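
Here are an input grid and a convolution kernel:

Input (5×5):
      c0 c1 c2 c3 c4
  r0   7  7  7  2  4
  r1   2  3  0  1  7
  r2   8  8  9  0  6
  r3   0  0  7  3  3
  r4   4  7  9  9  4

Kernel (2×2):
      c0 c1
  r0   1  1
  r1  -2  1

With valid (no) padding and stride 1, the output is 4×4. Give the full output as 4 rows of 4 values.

13 8 10 11
-3 -4 -17 14
16 24 -2 3
-1 2 1 -8

Output[0,0]: The receptive field on the input at this output position is [7 7 / 2 3]. Elementwise product with the kernel and sum: 7·1 + 7·1 + 2·-2 + 3·1.
Output[0,1]: The receptive field on the input at this output position is [7 7 / 3 0]. Elementwise product with the kernel and sum: 7·1 + 7·1 + 3·-2 + 0·1.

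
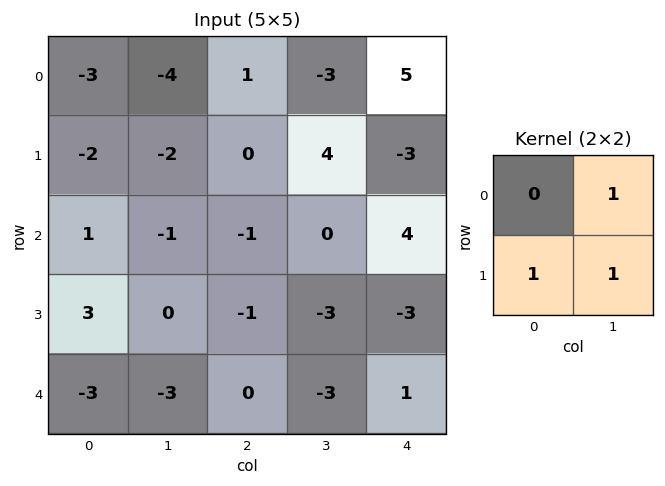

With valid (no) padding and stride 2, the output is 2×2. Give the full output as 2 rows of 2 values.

-8 1
2 -4

Output[0,0]: The receptive field on the input at this output position is [-3 -4 / -2 -2]. Elementwise product with the kernel and sum: -4·1 + -2·1 + -2·1.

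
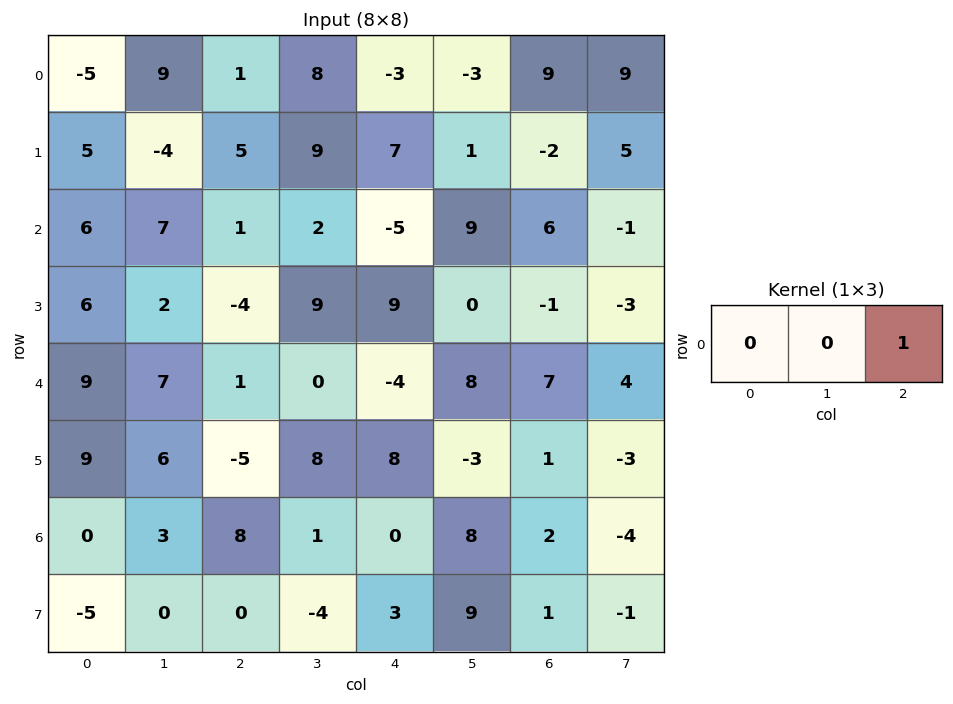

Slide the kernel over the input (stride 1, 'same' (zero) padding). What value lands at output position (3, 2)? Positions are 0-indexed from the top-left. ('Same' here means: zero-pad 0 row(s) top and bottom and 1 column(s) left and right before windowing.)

9

The receptive field on the zero-padded input at this output position is [2 -4 9]. Elementwise product with the kernel and sum: 9·1.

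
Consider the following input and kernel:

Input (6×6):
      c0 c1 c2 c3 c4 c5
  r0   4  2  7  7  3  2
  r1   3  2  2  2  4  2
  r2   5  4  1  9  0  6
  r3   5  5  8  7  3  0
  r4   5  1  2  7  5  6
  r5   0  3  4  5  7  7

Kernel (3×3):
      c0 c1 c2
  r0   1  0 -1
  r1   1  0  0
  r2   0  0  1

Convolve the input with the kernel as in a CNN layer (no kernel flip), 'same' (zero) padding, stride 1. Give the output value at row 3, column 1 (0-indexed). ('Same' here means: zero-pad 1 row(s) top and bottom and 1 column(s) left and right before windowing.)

The receptive field on the zero-padded input at this output position is [5 4 1 / 5 5 8 / 5 1 2]. Elementwise product with the kernel and sum: 5·1 + 1·-1 + 5·1 + 2·1.

11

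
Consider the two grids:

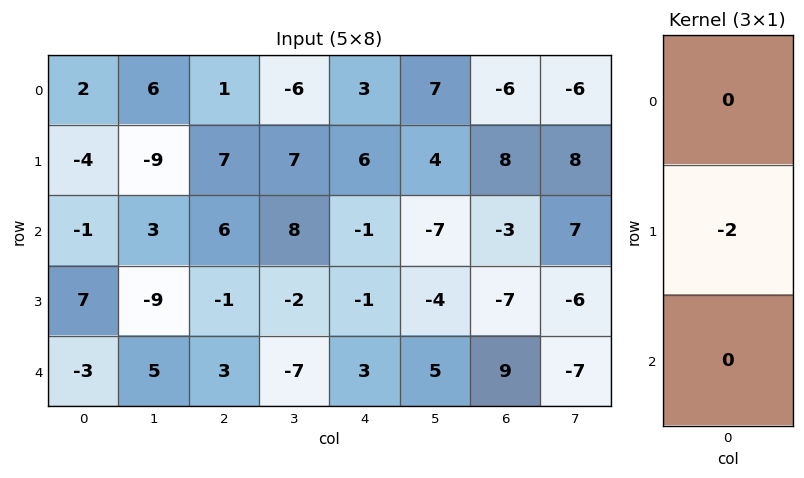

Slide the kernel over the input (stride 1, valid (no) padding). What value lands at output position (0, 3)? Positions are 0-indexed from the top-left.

-14

The receptive field on the input at this output position is [-6 / 7 / 8]. Elementwise product with the kernel and sum: 7·-2.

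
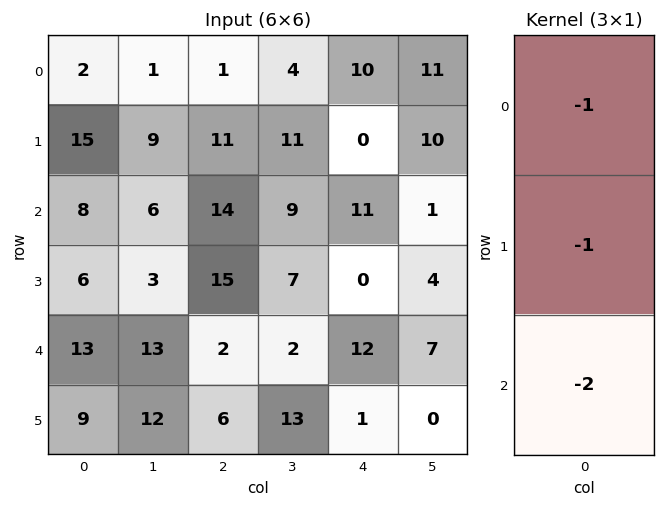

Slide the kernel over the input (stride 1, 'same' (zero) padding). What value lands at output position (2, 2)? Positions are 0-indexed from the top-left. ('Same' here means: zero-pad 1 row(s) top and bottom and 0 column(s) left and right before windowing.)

The receptive field on the zero-padded input at this output position is [11 / 14 / 15]. Elementwise product with the kernel and sum: 11·-1 + 14·-1 + 15·-2.

-55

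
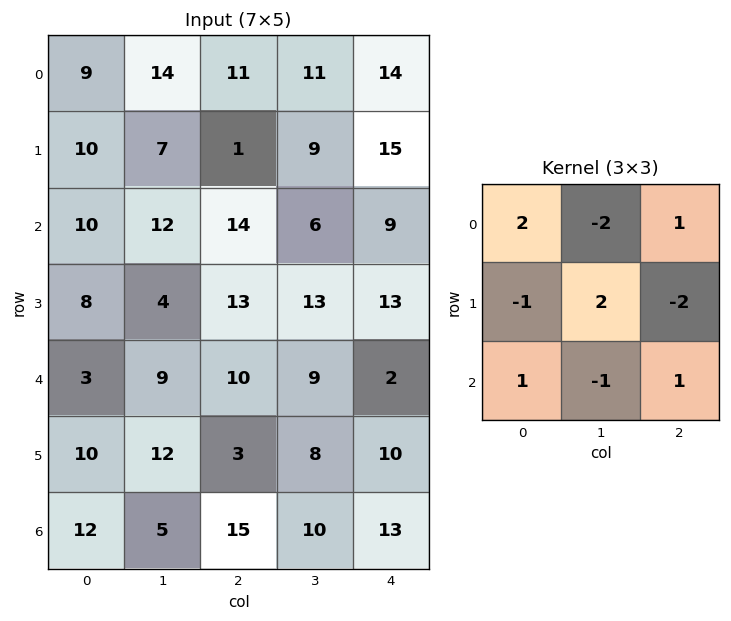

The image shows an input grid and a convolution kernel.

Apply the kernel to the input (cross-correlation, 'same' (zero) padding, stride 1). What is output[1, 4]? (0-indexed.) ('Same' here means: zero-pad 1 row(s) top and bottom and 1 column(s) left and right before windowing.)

12

The receptive field on the zero-padded input at this output position is [11 14 0 / 9 15 0 / 6 9 0]. Elementwise product with the kernel and sum: 11·2 + 14·-2 + 0·1 + 9·-1 + 15·2 + 0·-2 + 6·1 + 9·-1 + 0·1.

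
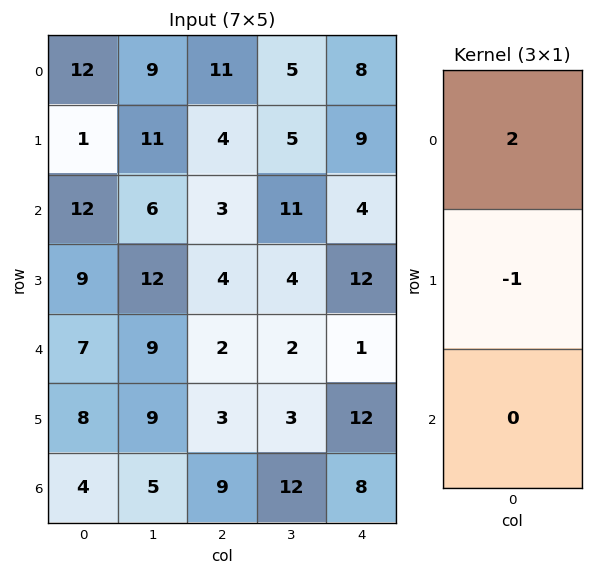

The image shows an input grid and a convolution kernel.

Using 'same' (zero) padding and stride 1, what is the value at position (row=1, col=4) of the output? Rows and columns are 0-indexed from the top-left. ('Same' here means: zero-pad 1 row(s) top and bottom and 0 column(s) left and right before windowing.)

7

The receptive field on the zero-padded input at this output position is [8 / 9 / 4]. Elementwise product with the kernel and sum: 8·2 + 9·-1.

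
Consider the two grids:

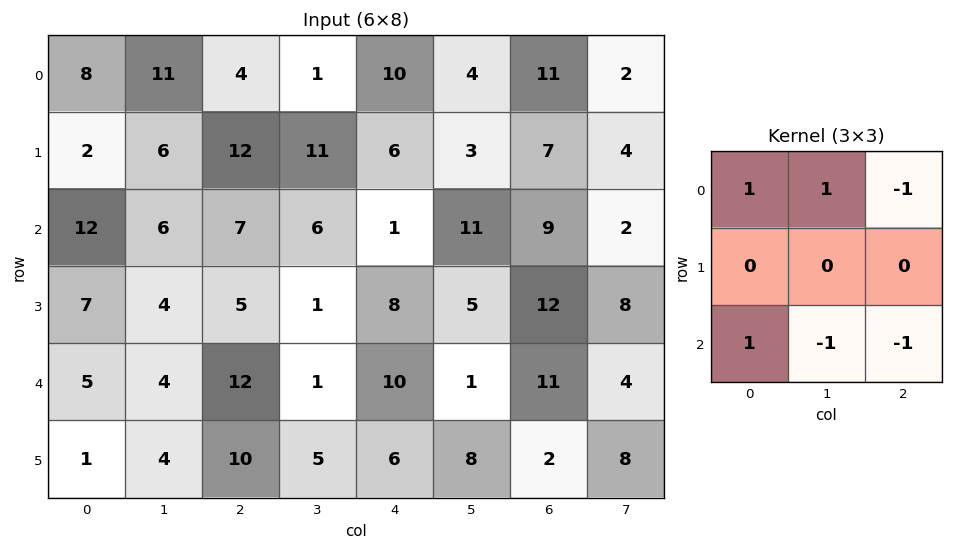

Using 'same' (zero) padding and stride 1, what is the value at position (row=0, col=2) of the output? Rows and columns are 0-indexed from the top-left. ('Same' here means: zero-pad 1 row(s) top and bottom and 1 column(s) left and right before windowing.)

The receptive field on the zero-padded input at this output position is [0 0 0 / 11 4 1 / 6 12 11]. Elementwise product with the kernel and sum: 0·1 + 0·1 + 0·-1 + 6·1 + 12·-1 + 11·-1.

-17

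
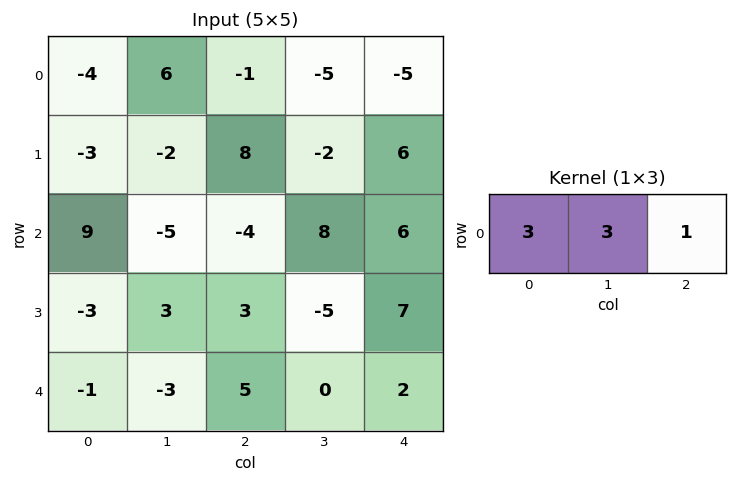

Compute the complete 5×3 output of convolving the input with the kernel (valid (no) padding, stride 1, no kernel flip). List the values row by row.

5 10 -23
-7 16 24
8 -19 18
3 13 1
-7 6 17

Output[0,0]: The receptive field on the input at this output position is [-4 6 -1]. Elementwise product with the kernel and sum: -4·3 + 6·3 + -1·1.
Output[0,1]: The receptive field on the input at this output position is [6 -1 -5]. Elementwise product with the kernel and sum: 6·3 + -1·3 + -5·1.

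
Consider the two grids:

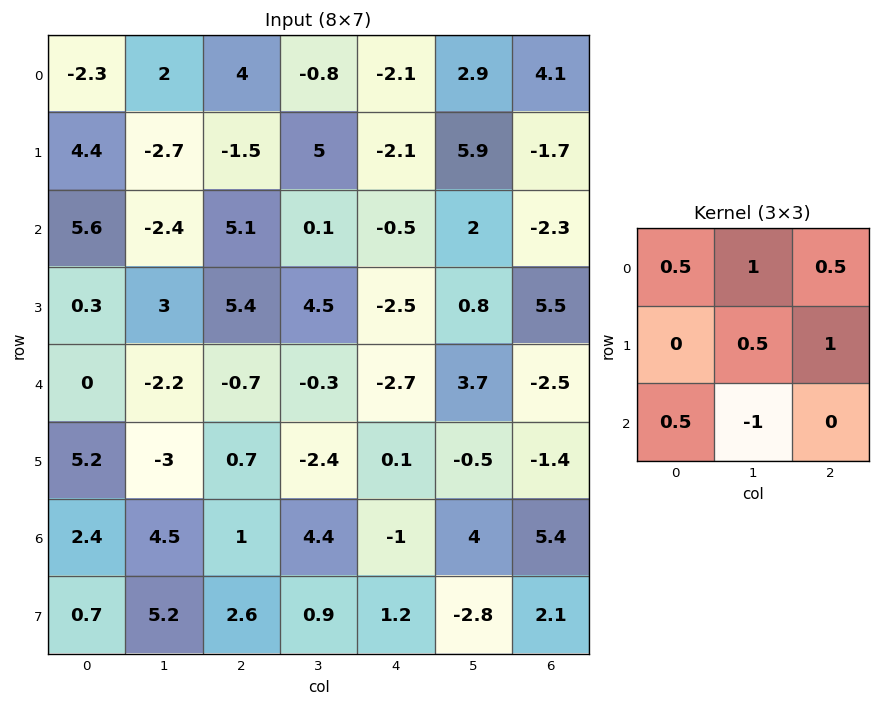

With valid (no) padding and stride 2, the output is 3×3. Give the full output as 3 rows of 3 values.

5.2 3 2.9
12.05 2.1 1.45
-6.65 -7 -5.05

Output[0,0]: The receptive field on the input at this output position is [-2.3 2 4 / 4.4 -2.7 -1.5 / 5.6 -2.4 5.1]. Elementwise product with the kernel and sum: -2.3·0.5 + 2·1 + 4·0.5 + -2.7·0.5 + -1.5·1 + 5.6·0.5 + -2.4·-1.
Output[0,1]: The receptive field on the input at this output position is [4 -0.8 -2.1 / -1.5 5 -2.1 / 5.1 0.1 -0.5]. Elementwise product with the kernel and sum: 4·0.5 + -0.8·1 + -2.1·0.5 + 5·0.5 + -2.1·1 + 5.1·0.5 + 0.1·-1.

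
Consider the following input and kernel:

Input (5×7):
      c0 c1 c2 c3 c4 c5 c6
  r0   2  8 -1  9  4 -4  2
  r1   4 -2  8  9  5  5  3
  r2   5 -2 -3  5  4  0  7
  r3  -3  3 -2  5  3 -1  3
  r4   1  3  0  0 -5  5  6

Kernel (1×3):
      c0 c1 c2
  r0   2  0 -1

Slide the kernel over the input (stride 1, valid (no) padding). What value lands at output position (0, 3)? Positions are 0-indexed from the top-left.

The receptive field on the input at this output position is [9 4 -4]. Elementwise product with the kernel and sum: 9·2 + -4·-1.

22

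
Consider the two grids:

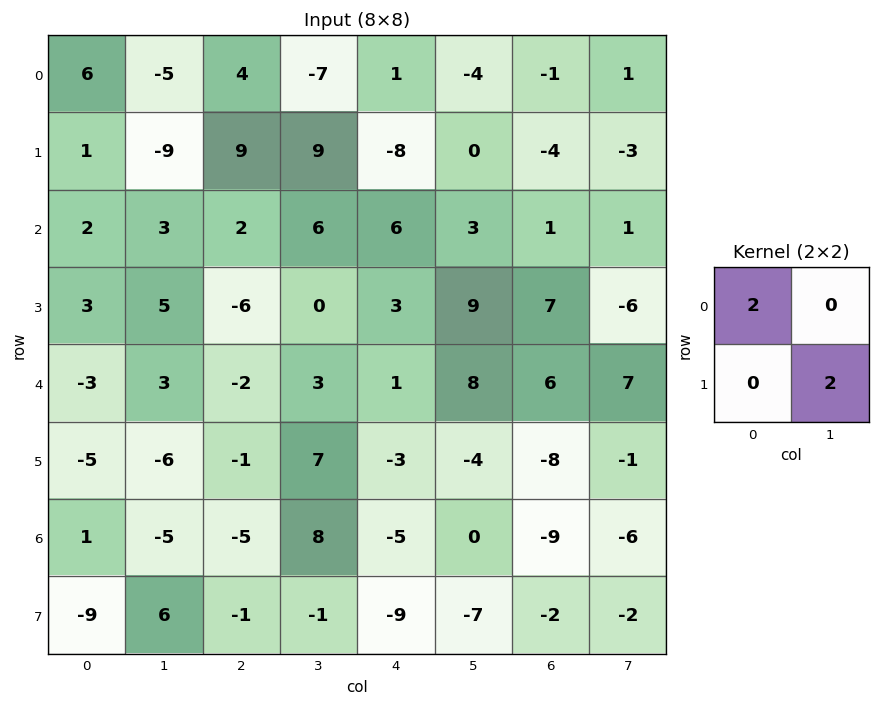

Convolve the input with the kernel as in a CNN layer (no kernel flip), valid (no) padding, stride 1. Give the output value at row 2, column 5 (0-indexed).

The receptive field on the input at this output position is [3 1 / 9 7]. Elementwise product with the kernel and sum: 3·2 + 7·2.

20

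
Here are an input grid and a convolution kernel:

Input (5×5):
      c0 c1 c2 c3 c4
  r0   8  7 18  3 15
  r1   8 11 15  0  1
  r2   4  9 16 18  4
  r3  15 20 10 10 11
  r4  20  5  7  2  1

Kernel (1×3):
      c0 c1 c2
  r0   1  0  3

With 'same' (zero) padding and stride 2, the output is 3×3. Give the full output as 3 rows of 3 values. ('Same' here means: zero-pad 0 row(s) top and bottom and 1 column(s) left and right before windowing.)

Output[0,0]: The receptive field on the zero-padded input at this output position is [0 8 7]. Elementwise product with the kernel and sum: 0·1 + 7·3.
Output[0,1]: The receptive field on the zero-padded input at this output position is [7 18 3]. Elementwise product with the kernel and sum: 7·1 + 3·3.

21 16 3
27 63 18
15 11 2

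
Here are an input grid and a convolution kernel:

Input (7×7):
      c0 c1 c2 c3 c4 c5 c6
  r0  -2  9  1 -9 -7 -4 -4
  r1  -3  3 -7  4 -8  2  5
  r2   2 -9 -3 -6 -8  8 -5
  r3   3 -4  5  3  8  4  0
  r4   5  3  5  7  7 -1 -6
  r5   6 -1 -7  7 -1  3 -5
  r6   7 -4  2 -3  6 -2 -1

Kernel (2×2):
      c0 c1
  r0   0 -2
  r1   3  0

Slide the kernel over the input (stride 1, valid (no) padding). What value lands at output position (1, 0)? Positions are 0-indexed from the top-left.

The receptive field on the input at this output position is [-3 3 / 2 -9]. Elementwise product with the kernel and sum: 3·-2 + 2·3.

0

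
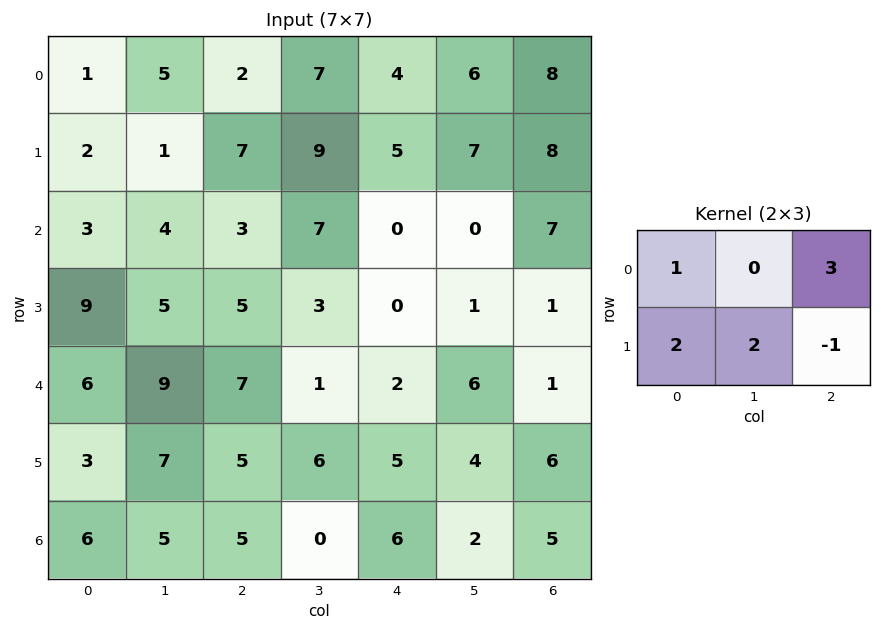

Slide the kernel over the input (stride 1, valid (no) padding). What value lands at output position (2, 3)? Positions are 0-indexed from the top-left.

12

The receptive field on the input at this output position is [7 0 0 / 3 0 1]. Elementwise product with the kernel and sum: 7·1 + 0·3 + 3·2 + 0·2 + 1·-1.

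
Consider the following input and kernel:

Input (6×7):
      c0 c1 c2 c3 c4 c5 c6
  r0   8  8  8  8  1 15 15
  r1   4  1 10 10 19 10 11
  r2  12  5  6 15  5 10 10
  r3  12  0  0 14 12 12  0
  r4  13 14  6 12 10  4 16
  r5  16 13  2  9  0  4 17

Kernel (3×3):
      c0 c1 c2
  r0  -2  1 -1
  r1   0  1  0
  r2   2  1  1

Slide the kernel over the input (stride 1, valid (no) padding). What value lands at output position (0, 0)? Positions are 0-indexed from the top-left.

20

The receptive field on the input at this output position is [8 8 8 / 4 1 10 / 12 5 6]. Elementwise product with the kernel and sum: 8·-2 + 8·1 + 8·-1 + 1·1 + 12·2 + 5·1 + 6·1.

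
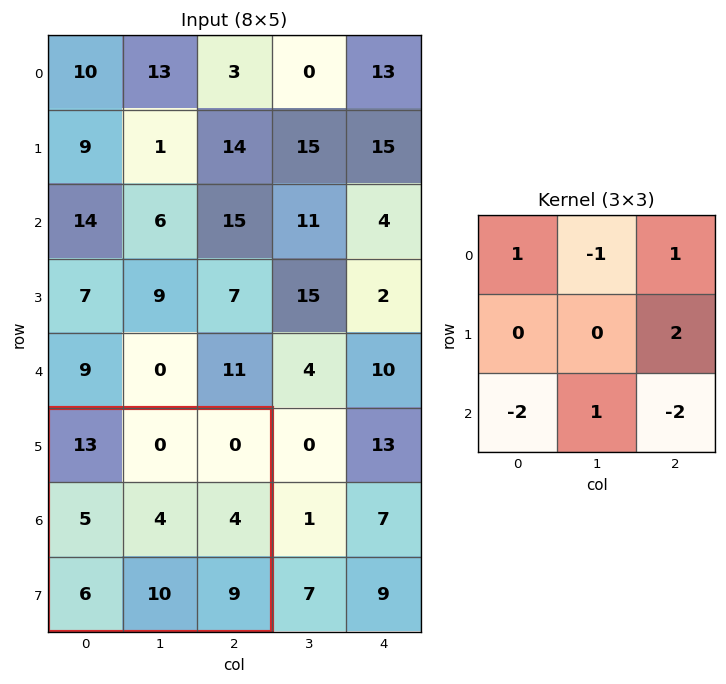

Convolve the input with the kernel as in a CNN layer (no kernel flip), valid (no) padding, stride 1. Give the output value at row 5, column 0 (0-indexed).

1

The receptive field on the input at this output position is [13 0 0 / 5 4 4 / 6 10 9]. Elementwise product with the kernel and sum: 13·1 + 0·-1 + 0·1 + 4·2 + 6·-2 + 10·1 + 9·-2.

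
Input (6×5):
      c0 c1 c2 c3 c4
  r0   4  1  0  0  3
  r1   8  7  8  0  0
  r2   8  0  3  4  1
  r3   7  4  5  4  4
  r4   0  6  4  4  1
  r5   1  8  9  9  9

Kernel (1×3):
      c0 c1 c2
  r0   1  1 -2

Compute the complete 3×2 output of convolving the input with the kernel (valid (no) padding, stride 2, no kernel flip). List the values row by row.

5 -6
2 5
-2 6

Output[0,0]: The receptive field on the input at this output position is [4 1 0]. Elementwise product with the kernel and sum: 4·1 + 1·1 + 0·-2.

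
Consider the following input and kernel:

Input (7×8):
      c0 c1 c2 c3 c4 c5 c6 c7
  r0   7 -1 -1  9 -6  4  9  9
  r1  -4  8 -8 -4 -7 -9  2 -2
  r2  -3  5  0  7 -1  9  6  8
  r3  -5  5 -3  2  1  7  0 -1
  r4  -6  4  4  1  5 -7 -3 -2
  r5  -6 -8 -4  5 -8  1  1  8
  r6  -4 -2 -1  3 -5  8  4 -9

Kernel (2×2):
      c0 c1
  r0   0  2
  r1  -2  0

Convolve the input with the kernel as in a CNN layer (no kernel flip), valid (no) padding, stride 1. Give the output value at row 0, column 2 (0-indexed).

The receptive field on the input at this output position is [-1 9 / -8 -4]. Elementwise product with the kernel and sum: 9·2 + -8·-2.

34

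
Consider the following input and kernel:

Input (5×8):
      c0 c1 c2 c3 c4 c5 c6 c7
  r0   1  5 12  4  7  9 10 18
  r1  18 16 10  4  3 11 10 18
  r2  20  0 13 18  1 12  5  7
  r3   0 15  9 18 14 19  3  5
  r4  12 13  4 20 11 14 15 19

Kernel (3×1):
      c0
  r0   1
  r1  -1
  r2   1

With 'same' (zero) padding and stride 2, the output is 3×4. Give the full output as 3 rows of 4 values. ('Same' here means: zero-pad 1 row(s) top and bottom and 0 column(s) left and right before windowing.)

Output[0,0]: The receptive field on the zero-padded input at this output position is [0 / 1 / 18]. Elementwise product with the kernel and sum: 0·1 + 1·-1 + 18·1.
Output[0,1]: The receptive field on the zero-padded input at this output position is [0 / 12 / 10]. Elementwise product with the kernel and sum: 0·1 + 12·-1 + 10·1.

17 -2 -4 0
-2 6 16 8
-12 5 3 -12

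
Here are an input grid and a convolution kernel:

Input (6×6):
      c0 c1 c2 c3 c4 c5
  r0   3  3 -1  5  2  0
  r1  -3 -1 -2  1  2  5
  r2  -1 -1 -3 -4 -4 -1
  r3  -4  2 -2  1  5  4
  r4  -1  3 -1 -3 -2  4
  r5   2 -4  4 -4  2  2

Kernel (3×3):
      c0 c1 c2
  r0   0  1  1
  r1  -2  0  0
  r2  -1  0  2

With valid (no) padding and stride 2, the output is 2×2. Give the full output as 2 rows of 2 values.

Output[0,0]: The receptive field on the input at this output position is [3 3 -1 / -3 -1 -2 / -1 -1 -3]. Elementwise product with the kernel and sum: 3·1 + -1·1 + -3·-2 + -1·-1 + -3·2.

3 6
3 -7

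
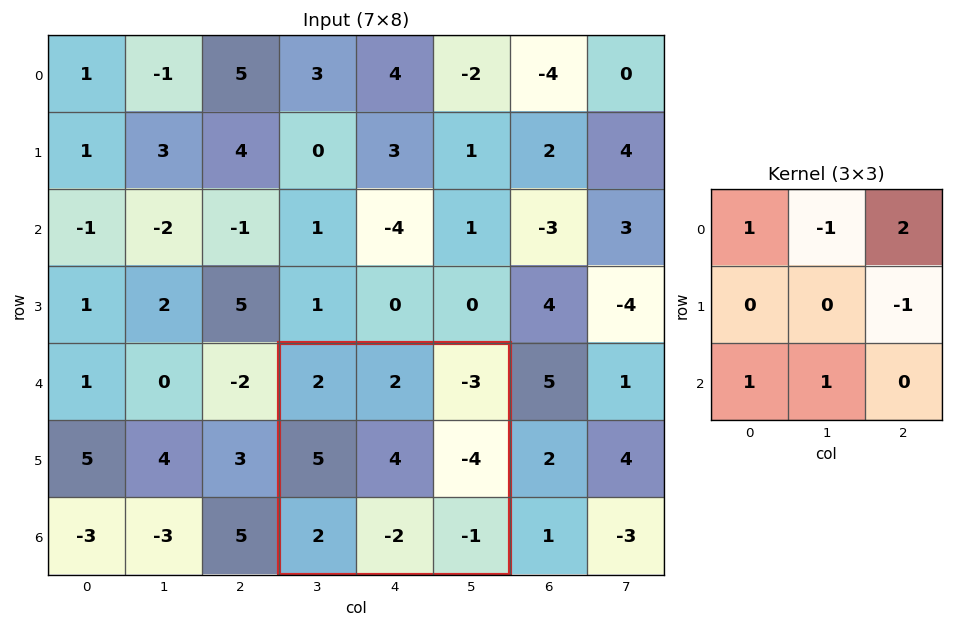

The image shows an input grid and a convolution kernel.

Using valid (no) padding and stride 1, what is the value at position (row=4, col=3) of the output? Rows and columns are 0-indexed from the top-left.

-2

The receptive field on the input at this output position is [2 2 -3 / 5 4 -4 / 2 -2 -1]. Elementwise product with the kernel and sum: 2·1 + 2·-1 + -3·2 + -4·-1 + 2·1 + -2·1.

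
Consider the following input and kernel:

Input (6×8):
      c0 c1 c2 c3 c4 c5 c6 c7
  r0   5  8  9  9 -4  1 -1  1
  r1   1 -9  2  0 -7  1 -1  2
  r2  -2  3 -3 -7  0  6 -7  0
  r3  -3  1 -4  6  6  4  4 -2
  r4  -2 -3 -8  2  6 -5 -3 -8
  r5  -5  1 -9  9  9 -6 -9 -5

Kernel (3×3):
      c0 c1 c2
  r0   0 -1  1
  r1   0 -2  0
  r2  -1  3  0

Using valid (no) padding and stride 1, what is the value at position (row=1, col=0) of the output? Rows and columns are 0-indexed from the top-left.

11

The receptive field on the input at this output position is [1 -9 2 / -2 3 -3 / -3 1 -4]. Elementwise product with the kernel and sum: -9·-1 + 2·1 + 3·-2 + -3·-1 + 1·3.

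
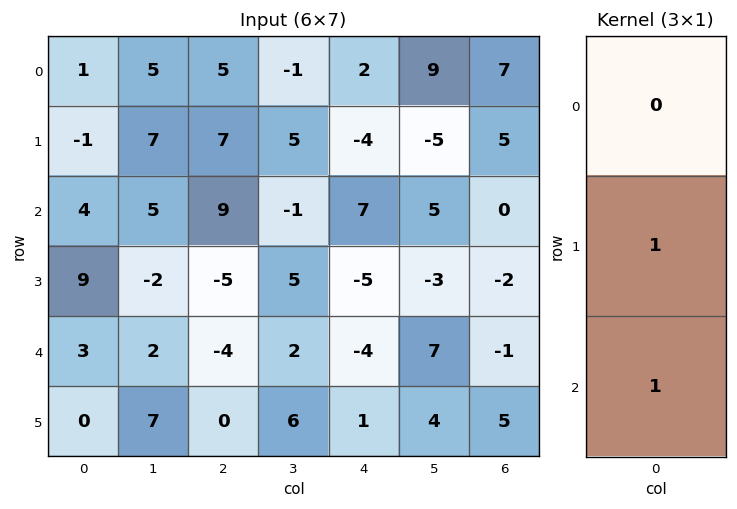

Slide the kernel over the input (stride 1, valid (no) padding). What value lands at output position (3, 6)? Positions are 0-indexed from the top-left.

The receptive field on the input at this output position is [-2 / -1 / 5]. Elementwise product with the kernel and sum: -1·1 + 5·1.

4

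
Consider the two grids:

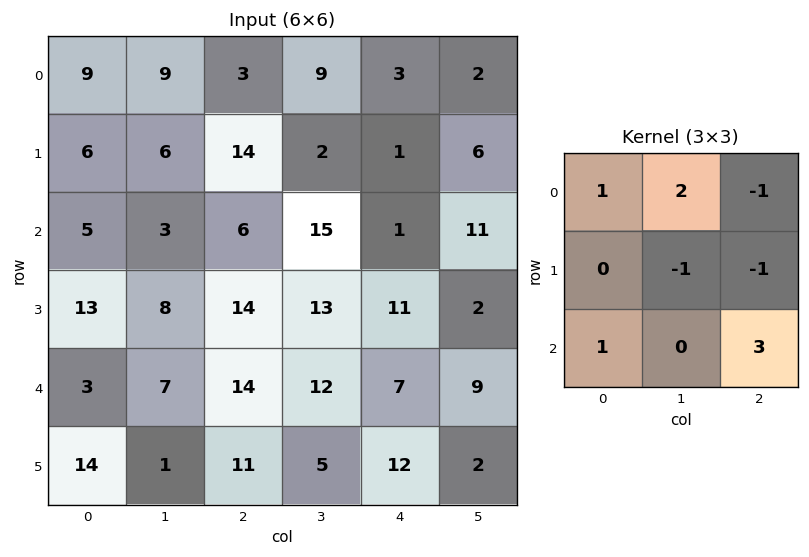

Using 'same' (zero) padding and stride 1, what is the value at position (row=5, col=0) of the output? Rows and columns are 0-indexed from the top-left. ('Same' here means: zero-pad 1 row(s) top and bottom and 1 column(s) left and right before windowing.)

The receptive field on the zero-padded input at this output position is [0 3 7 / 0 14 1 / 0 0 0]. Elementwise product with the kernel and sum: 0·1 + 3·2 + 7·-1 + 14·-1 + 1·-1 + 0·1 + 0·3.

-16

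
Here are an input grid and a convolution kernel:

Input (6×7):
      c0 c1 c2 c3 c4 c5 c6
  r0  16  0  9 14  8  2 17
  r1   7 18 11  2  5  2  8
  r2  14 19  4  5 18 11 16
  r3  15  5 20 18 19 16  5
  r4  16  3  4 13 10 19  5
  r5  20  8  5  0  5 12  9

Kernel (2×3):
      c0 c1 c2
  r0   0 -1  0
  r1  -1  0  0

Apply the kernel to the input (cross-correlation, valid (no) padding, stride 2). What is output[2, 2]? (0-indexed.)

The receptive field on the input at this output position is [10 19 5 / 5 12 9]. Elementwise product with the kernel and sum: 19·-1 + 5·-1.

-24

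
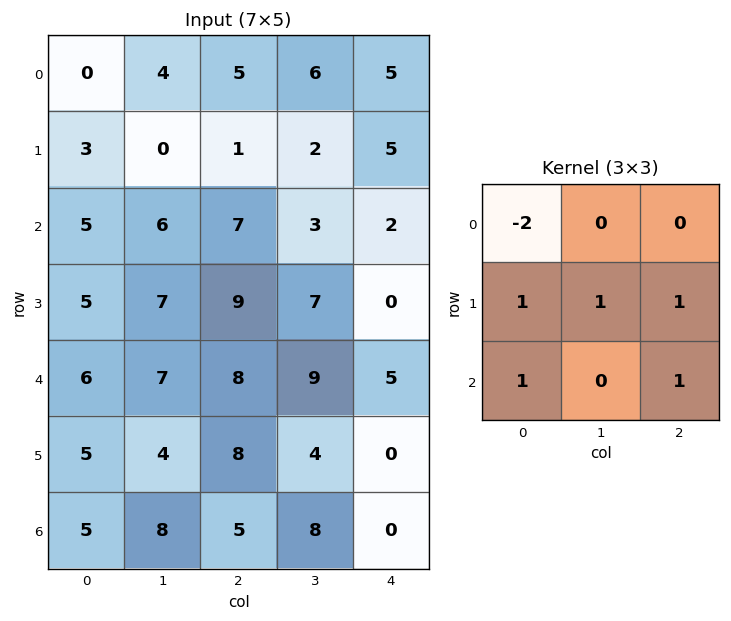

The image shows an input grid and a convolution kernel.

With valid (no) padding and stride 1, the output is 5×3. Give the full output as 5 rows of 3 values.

Output[0,0]: The receptive field on the input at this output position is [0 4 5 / 3 0 1 / 5 6 7]. Elementwise product with the kernel and sum: 0·-2 + 3·1 + 0·1 + 1·1 + 5·1 + 7·1.

16 4 7
26 30 19
25 27 15
24 18 12
15 18 1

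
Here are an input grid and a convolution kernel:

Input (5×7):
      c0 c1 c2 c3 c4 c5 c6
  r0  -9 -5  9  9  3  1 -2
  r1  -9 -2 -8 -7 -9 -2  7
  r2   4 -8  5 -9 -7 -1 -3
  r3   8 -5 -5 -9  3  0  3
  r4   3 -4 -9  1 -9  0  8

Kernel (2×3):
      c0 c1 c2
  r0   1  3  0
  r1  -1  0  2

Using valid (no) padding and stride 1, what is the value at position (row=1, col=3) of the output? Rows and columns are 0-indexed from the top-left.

-27

The receptive field on the input at this output position is [-7 -9 -2 / -9 -7 -1]. Elementwise product with the kernel and sum: -7·1 + -9·3 + -9·-1 + -1·2.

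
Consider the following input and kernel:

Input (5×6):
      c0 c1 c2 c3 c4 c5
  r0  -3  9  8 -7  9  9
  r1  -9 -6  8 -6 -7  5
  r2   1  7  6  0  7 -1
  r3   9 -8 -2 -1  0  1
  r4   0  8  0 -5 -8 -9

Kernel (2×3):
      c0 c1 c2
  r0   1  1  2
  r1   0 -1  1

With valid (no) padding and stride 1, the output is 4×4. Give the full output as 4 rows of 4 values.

Output[0,0]: The receptive field on the input at this output position is [-3 9 8 / -9 -6 8]. Elementwise product with the kernel and sum: -3·1 + 9·1 + 8·2 + -6·-1 + 8·1.

36 -11 18 32
0 -16 -5 -11
26 14 21 6
-11 -17 -6 0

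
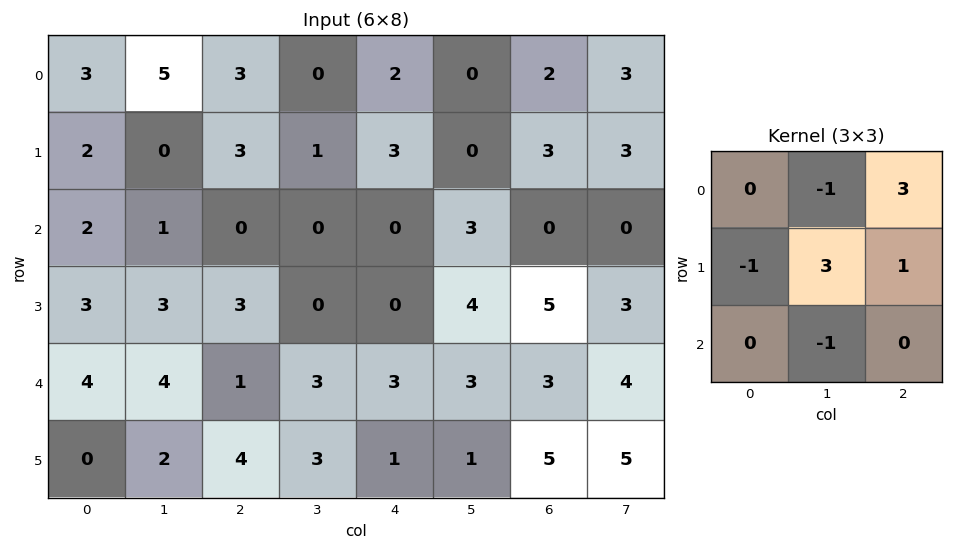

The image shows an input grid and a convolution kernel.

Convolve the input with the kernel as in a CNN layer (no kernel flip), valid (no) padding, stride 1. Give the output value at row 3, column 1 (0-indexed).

The receptive field on the input at this output position is [3 3 0 / 4 1 3 / 2 4 3]. Elementwise product with the kernel and sum: 3·-1 + 0·3 + 4·-1 + 1·3 + 3·1 + 4·-1.

-5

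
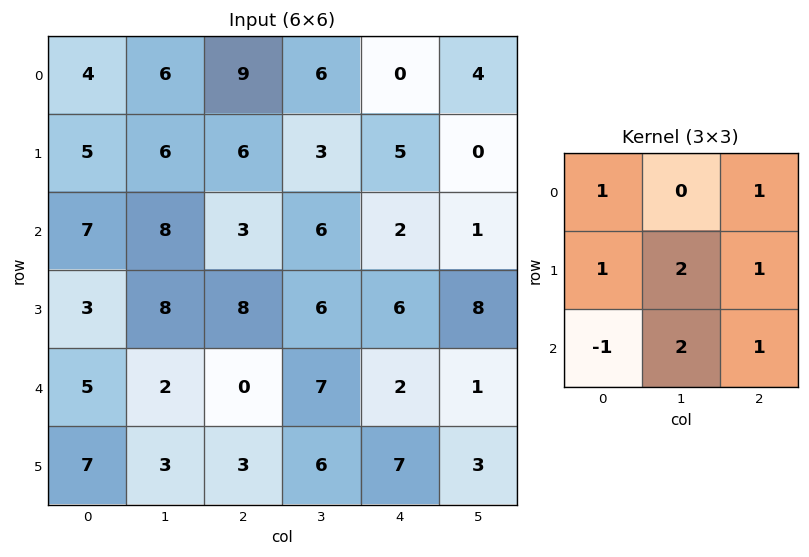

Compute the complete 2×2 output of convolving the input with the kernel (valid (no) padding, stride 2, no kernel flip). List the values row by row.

48 37
36 47

Output[0,0]: The receptive field on the input at this output position is [4 6 9 / 5 6 6 / 7 8 3]. Elementwise product with the kernel and sum: 4·1 + 9·1 + 5·1 + 6·2 + 6·1 + 7·-1 + 8·2 + 3·1.
Output[0,1]: The receptive field on the input at this output position is [9 6 0 / 6 3 5 / 3 6 2]. Elementwise product with the kernel and sum: 9·1 + 0·1 + 6·1 + 3·2 + 5·1 + 3·-1 + 6·2 + 2·1.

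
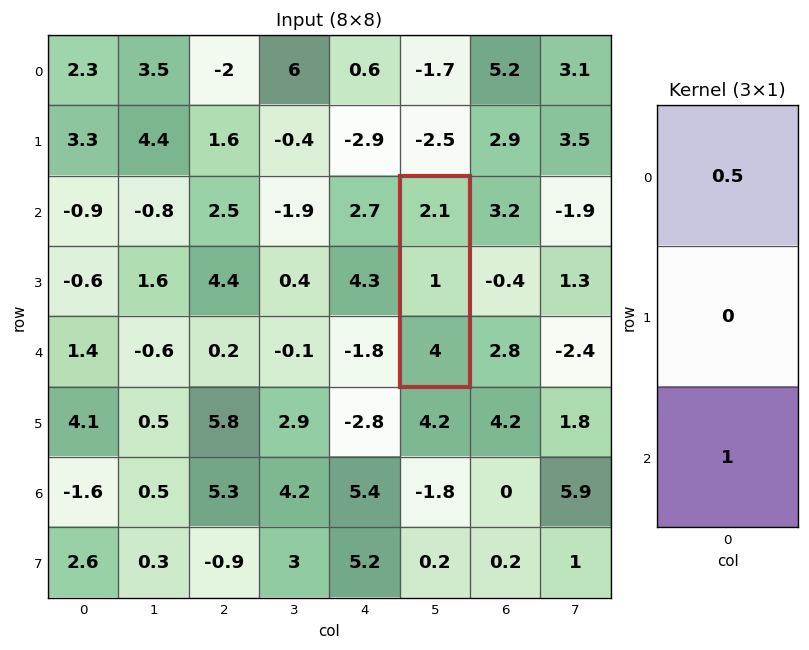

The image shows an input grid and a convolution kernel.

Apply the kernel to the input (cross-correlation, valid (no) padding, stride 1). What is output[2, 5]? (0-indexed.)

The receptive field on the input at this output position is [2.1 / 1 / 4]. Elementwise product with the kernel and sum: 2.1·0.5 + 4·1.

5.05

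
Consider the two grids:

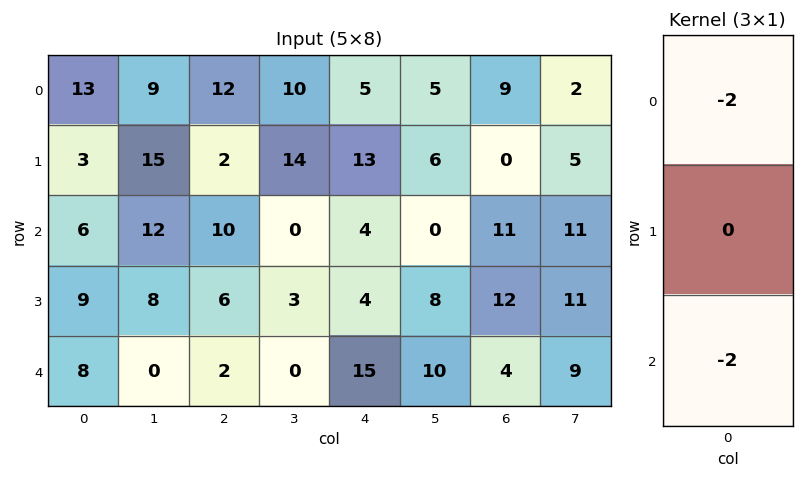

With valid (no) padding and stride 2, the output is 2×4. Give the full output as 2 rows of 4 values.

Output[0,0]: The receptive field on the input at this output position is [13 / 3 / 6]. Elementwise product with the kernel and sum: 13·-2 + 6·-2.

-38 -44 -18 -40
-28 -24 -38 -30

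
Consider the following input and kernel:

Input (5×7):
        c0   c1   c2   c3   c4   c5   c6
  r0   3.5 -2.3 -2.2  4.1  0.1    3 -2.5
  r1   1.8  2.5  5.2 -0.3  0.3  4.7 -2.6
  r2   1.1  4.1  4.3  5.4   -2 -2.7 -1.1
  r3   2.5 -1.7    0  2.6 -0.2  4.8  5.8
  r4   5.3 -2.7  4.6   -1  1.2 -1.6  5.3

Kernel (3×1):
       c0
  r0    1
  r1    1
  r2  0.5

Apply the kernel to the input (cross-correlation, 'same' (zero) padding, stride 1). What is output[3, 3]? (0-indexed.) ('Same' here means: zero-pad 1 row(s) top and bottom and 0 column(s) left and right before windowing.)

The receptive field on the zero-padded input at this output position is [5.4 / 2.6 / -1]. Elementwise product with the kernel and sum: 5.4·1 + 2.6·1 + -1·0.5.

7.5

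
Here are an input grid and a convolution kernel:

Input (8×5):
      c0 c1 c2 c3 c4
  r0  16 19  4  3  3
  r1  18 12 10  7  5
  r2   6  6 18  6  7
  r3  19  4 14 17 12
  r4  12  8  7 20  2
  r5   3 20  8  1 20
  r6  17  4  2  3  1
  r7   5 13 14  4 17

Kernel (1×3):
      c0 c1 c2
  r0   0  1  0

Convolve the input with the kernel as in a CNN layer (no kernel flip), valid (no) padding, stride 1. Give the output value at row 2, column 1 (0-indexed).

The receptive field on the input at this output position is [6 18 6]. Elementwise product with the kernel and sum: 18·1.

18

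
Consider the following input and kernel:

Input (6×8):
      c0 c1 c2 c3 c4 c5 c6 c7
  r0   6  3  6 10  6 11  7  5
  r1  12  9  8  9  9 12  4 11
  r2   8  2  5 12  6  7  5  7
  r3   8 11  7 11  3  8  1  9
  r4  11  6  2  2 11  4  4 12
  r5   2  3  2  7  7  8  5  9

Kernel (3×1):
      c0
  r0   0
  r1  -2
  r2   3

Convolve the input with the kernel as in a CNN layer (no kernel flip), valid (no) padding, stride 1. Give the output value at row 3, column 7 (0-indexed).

The receptive field on the input at this output position is [9 / 12 / 9]. Elementwise product with the kernel and sum: 12·-2 + 9·3.

3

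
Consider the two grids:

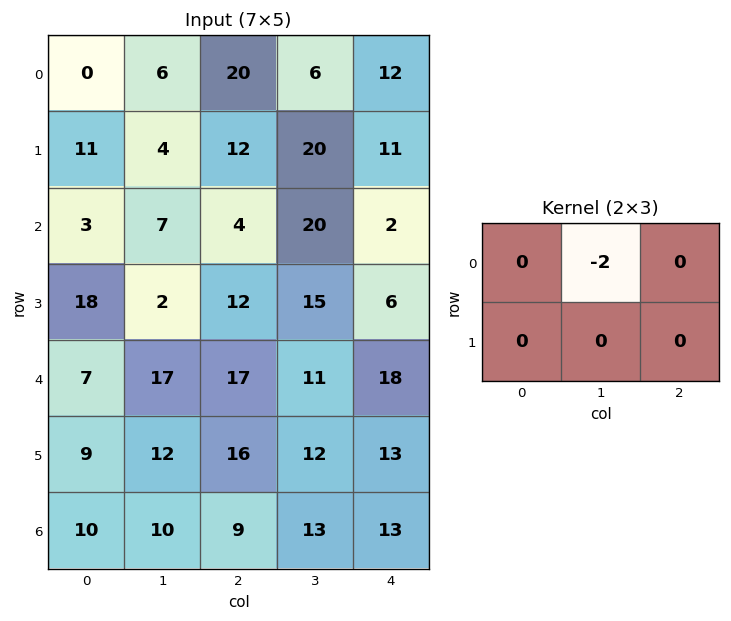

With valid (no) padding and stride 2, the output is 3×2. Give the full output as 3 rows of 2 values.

Output[0,0]: The receptive field on the input at this output position is [0 6 20 / 11 4 12]. Elementwise product with the kernel and sum: 6·-2.
Output[0,1]: The receptive field on the input at this output position is [20 6 12 / 12 20 11]. Elementwise product with the kernel and sum: 6·-2.

-12 -12
-14 -40
-34 -22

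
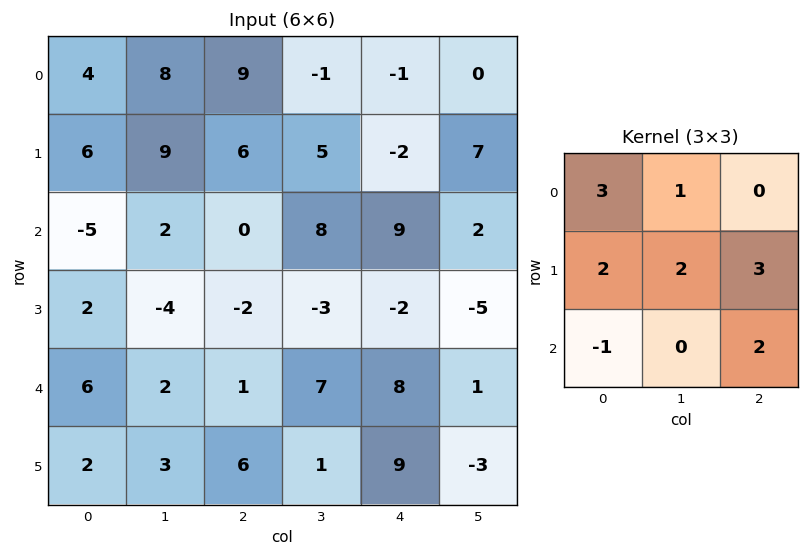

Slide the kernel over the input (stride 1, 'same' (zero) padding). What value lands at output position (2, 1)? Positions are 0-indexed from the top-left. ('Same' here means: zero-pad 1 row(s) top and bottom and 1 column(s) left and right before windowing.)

15

The receptive field on the zero-padded input at this output position is [6 9 6 / -5 2 0 / 2 -4 -2]. Elementwise product with the kernel and sum: 6·3 + 9·1 + -5·2 + 2·2 + 0·3 + 2·-1 + -2·2.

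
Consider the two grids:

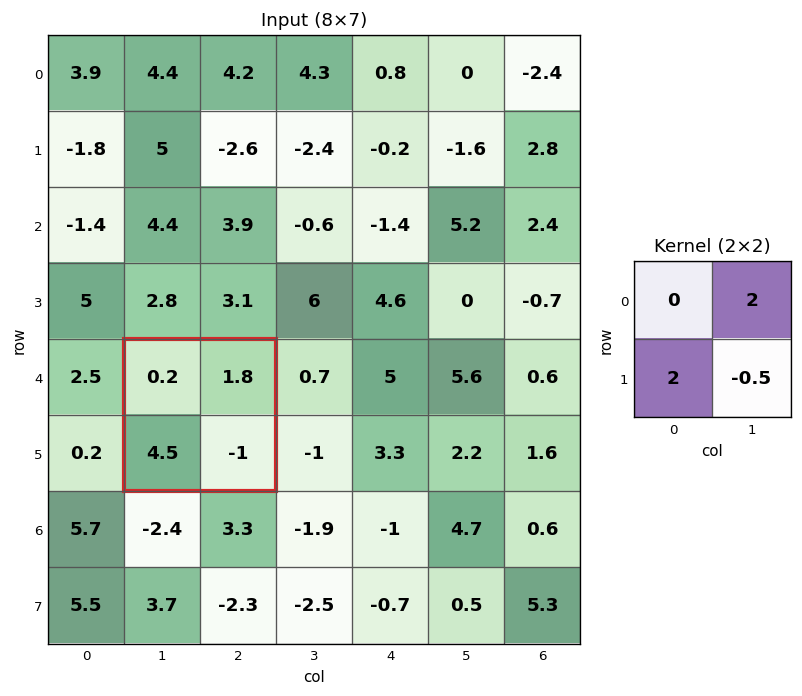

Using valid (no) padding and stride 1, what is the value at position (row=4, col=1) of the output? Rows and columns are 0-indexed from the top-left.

The receptive field on the input at this output position is [0.2 1.8 / 4.5 -1]. Elementwise product with the kernel and sum: 1.8·2 + 4.5·2 + -1·-0.5.

13.1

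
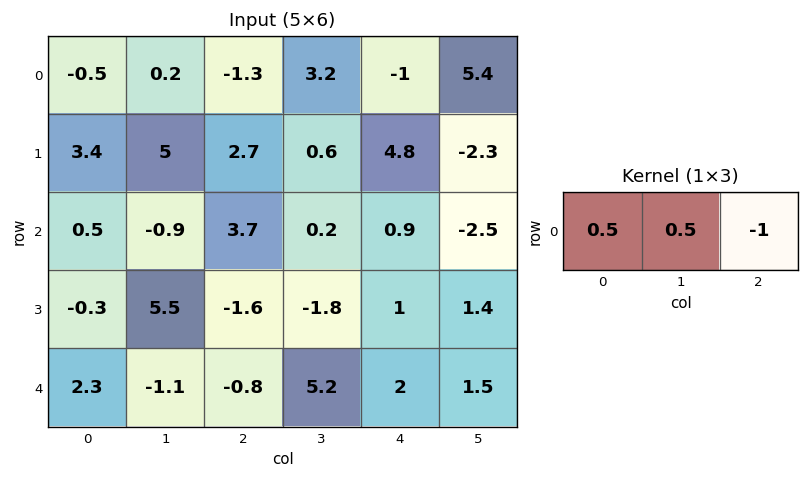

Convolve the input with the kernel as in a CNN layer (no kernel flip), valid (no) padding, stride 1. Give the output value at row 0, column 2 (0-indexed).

The receptive field on the input at this output position is [-1.3 3.2 -1]. Elementwise product with the kernel and sum: -1.3·0.5 + 3.2·0.5 + -1·-1.

1.95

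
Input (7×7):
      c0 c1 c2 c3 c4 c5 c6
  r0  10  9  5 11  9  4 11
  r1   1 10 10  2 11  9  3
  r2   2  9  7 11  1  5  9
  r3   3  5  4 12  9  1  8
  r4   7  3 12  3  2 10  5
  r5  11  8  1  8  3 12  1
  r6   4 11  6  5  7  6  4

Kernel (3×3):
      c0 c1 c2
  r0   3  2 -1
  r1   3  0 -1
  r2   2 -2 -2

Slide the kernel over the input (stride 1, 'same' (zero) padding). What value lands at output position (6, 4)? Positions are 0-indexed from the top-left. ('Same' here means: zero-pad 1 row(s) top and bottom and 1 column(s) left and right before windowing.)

The receptive field on the zero-padded input at this output position is [8 3 12 / 5 7 6 / 0 0 0]. Elementwise product with the kernel and sum: 8·3 + 3·2 + 12·-1 + 5·3 + 6·-1 + 0·2 + 0·-2 + 0·-2.

27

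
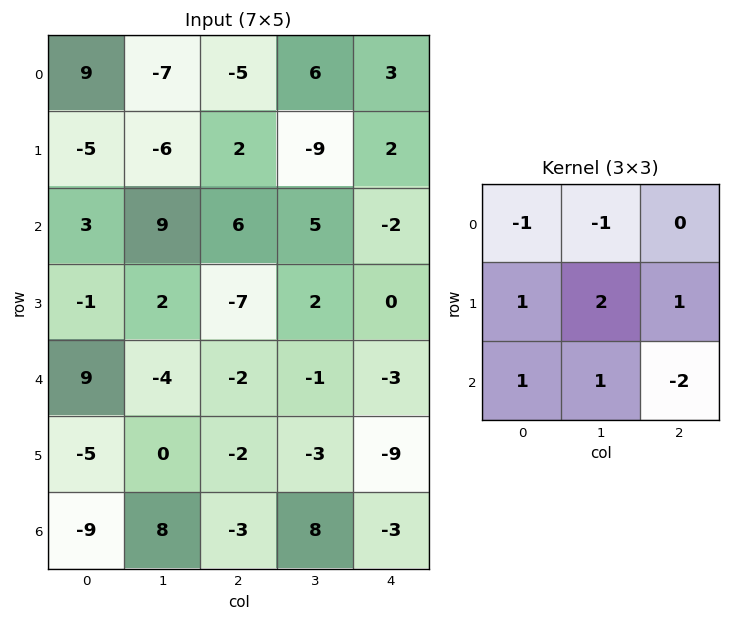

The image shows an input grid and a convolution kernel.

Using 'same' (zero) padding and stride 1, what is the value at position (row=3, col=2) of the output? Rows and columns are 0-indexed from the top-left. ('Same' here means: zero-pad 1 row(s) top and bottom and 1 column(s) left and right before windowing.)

-29

The receptive field on the zero-padded input at this output position is [9 6 5 / 2 -7 2 / -4 -2 -1]. Elementwise product with the kernel and sum: 9·-1 + 6·-1 + 2·1 + -7·2 + 2·1 + -4·1 + -2·1 + -1·-2.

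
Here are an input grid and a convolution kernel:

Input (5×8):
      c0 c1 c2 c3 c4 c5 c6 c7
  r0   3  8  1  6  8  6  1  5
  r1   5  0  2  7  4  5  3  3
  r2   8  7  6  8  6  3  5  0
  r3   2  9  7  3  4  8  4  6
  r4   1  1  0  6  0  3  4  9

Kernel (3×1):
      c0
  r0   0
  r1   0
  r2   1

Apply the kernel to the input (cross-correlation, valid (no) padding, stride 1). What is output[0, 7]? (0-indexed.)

0

The receptive field on the input at this output position is [5 / 3 / 0]. Elementwise product with the kernel and sum: 0·1.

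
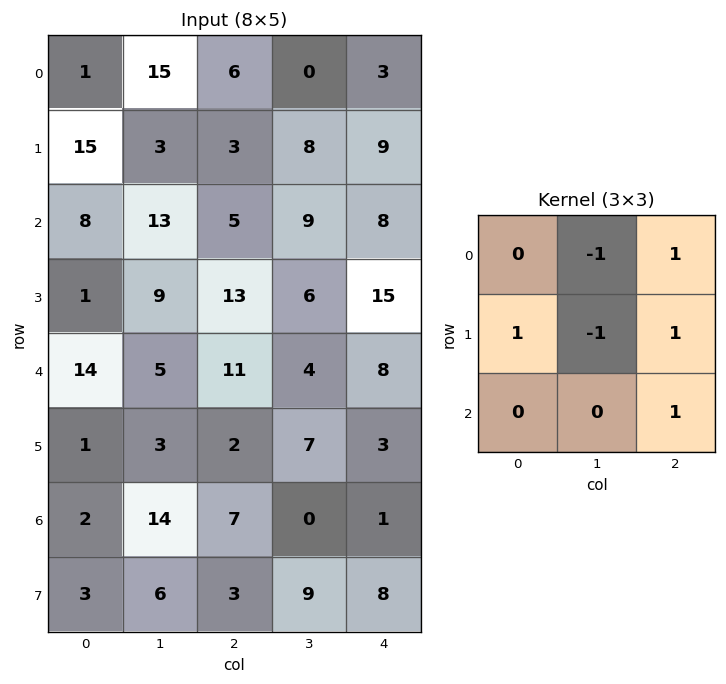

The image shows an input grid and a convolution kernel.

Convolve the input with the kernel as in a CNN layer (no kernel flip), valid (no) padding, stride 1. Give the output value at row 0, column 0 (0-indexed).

The receptive field on the input at this output position is [1 15 6 / 15 3 3 / 8 13 5]. Elementwise product with the kernel and sum: 15·-1 + 6·1 + 15·1 + 3·-1 + 3·1 + 5·1.

11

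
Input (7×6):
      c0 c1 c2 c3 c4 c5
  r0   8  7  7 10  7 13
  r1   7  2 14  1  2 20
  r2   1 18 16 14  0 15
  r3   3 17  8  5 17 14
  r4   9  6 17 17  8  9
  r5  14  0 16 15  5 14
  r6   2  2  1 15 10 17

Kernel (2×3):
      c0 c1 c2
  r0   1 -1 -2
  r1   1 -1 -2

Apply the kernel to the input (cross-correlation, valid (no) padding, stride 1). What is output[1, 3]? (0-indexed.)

-57

The receptive field on the input at this output position is [1 2 20 / 14 0 15]. Elementwise product with the kernel and sum: 1·1 + 2·-1 + 20·-2 + 14·1 + 0·-1 + 15·-2.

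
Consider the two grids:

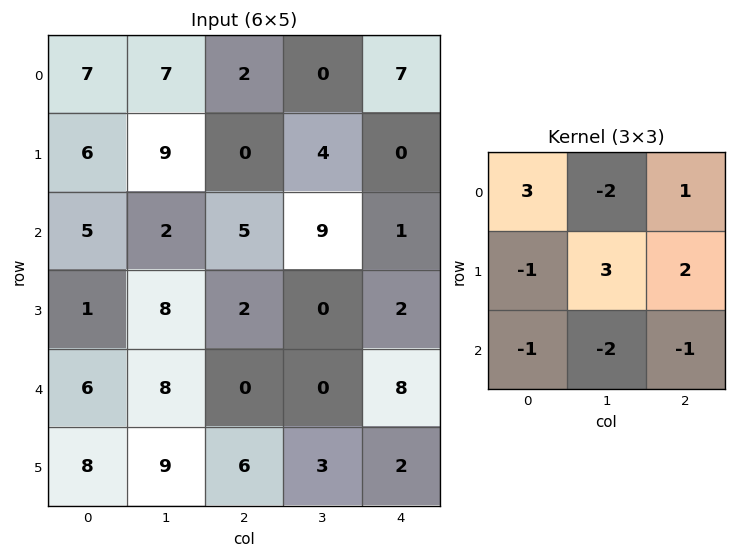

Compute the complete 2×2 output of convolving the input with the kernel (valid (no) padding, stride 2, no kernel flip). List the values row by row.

Output[0,0]: The receptive field on the input at this output position is [7 7 2 / 6 9 0 / 5 2 5]. Elementwise product with the kernel and sum: 7·3 + 7·-2 + 2·1 + 6·-1 + 9·3 + 0·2 + 5·-1 + 2·-2 + 5·-1.

16 1
21 -8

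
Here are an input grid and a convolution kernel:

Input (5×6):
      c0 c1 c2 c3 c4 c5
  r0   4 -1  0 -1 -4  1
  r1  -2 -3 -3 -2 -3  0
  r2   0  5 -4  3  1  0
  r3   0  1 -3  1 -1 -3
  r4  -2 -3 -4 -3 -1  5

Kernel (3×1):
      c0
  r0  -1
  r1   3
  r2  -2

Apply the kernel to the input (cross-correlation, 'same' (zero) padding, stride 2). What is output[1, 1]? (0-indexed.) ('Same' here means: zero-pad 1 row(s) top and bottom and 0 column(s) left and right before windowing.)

-3

The receptive field on the zero-padded input at this output position is [-3 / -4 / -3]. Elementwise product with the kernel and sum: -3·-1 + -4·3 + -3·-2.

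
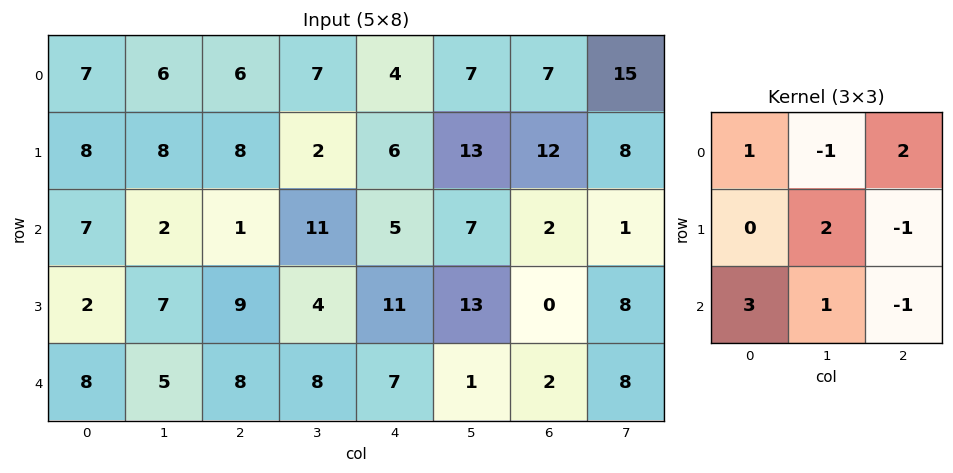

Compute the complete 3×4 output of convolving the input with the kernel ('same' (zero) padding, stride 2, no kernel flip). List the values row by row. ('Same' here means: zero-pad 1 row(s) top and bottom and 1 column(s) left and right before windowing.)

Output[0,0]: The receptive field on the zero-padded input at this output position is [0 0 0 / 0 7 6 / 0 8 8]. Elementwise product with the kernel and sum: 0·1 + 0·-1 + 0·2 + 7·2 + 6·-1 + 0·3 + 8·1 + 8·-1.
Output[0,1]: The receptive field on the zero-padded input at this output position is [0 0 0 / 6 6 7 / 8 8 2]. Elementwise product with the kernel and sum: 0·1 + 0·-1 + 0·2 + 6·2 + 7·-1 + 8·3 + 8·1 + 2·-1.

8 35 0 42
15 21 35 51
23 14 32 25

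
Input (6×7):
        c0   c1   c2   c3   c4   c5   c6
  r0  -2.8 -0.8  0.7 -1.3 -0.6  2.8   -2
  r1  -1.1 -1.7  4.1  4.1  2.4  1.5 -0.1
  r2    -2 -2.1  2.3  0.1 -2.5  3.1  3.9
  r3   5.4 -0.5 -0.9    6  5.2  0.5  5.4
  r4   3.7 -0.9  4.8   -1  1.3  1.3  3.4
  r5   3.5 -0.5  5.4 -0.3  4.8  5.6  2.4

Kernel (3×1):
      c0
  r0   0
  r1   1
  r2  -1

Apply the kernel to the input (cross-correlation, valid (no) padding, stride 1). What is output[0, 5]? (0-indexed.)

The receptive field on the input at this output position is [2.8 / 1.5 / 3.1]. Elementwise product with the kernel and sum: 1.5·1 + 3.1·-1.

-1.6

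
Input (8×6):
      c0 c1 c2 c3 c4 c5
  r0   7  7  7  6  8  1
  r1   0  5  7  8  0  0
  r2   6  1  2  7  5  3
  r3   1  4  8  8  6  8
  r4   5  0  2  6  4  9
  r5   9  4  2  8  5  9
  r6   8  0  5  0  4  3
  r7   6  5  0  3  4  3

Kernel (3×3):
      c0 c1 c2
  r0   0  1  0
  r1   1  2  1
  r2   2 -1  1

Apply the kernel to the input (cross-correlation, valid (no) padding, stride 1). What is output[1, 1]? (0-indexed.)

The receptive field on the input at this output position is [5 7 8 / 1 2 7 / 4 8 8]. Elementwise product with the kernel and sum: 7·1 + 1·1 + 2·2 + 7·1 + 4·2 + 8·-1 + 8·1.

27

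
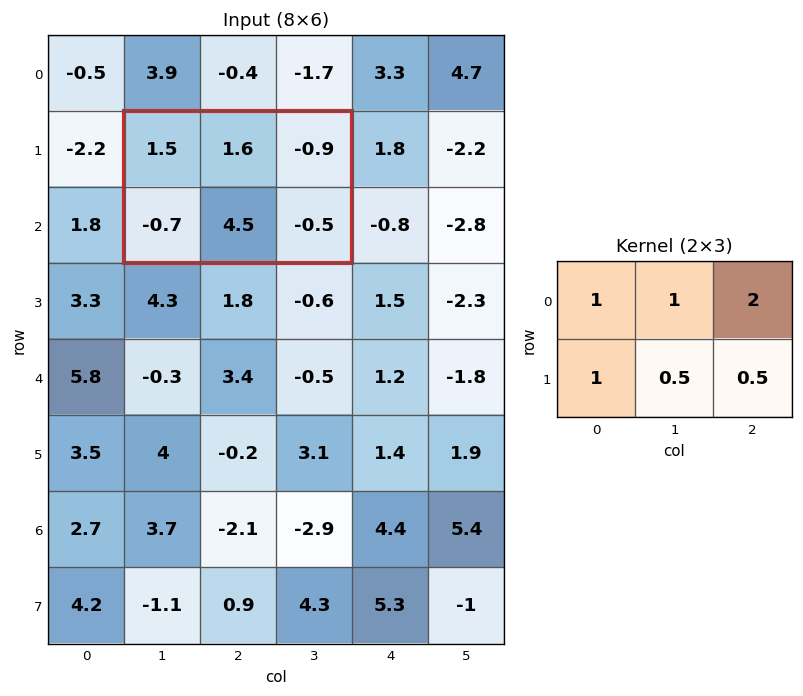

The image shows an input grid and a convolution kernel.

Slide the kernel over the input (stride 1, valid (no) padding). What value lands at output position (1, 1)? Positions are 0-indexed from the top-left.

The receptive field on the input at this output position is [1.5 1.6 -0.9 / -0.7 4.5 -0.5]. Elementwise product with the kernel and sum: 1.5·1 + 1.6·1 + -0.9·2 + -0.7·1 + 4.5·0.5 + -0.5·0.5.

2.6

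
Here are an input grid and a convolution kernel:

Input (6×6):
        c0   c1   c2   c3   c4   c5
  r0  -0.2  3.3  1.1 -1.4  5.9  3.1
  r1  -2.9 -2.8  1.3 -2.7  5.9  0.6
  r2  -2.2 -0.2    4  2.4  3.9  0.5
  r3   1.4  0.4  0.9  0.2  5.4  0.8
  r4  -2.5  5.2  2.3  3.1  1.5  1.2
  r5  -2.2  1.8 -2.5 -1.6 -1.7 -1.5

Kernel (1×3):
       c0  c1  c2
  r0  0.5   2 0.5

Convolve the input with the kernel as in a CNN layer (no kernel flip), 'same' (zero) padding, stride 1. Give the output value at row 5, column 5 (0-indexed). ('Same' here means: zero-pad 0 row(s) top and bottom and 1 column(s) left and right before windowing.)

-3.85

The receptive field on the zero-padded input at this output position is [-1.7 -1.5 0]. Elementwise product with the kernel and sum: -1.7·0.5 + -1.5·2 + 0·0.5.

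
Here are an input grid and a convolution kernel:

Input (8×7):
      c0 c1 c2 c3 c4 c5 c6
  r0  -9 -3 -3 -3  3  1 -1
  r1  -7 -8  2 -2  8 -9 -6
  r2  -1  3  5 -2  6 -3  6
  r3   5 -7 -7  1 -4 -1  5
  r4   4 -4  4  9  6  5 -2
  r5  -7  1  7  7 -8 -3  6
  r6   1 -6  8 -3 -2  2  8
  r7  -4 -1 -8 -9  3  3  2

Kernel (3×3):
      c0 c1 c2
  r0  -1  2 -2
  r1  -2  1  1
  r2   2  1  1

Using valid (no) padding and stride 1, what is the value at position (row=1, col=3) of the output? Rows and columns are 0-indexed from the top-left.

40

The receptive field on the input at this output position is [-2 8 -9 / -2 6 -3 / 1 -4 -1]. Elementwise product with the kernel and sum: -2·-1 + 8·2 + -9·-2 + -2·-2 + 6·1 + -3·1 + 1·2 + -4·1 + -1·1.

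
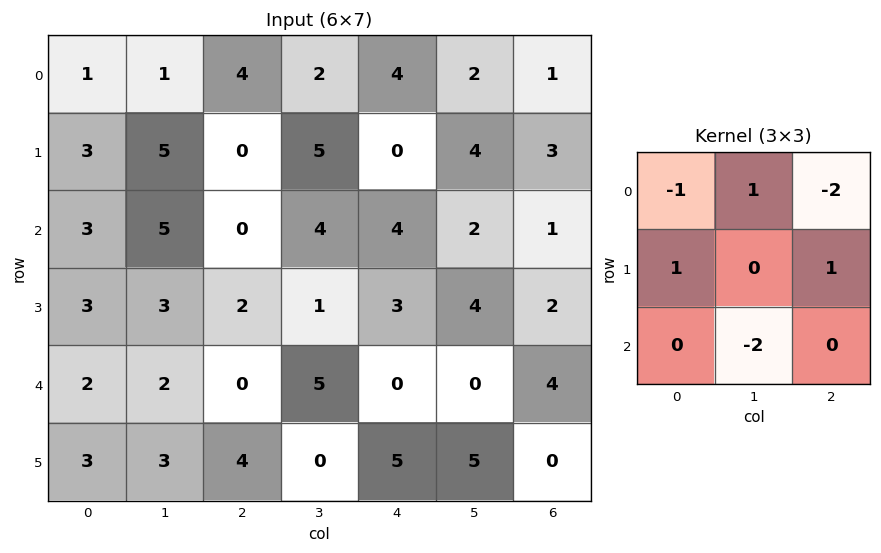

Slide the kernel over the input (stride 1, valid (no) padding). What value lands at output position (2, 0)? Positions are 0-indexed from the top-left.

The receptive field on the input at this output position is [3 5 0 / 3 3 2 / 2 2 0]. Elementwise product with the kernel and sum: 3·-1 + 5·1 + 0·-2 + 3·1 + 2·1 + 2·-2.

3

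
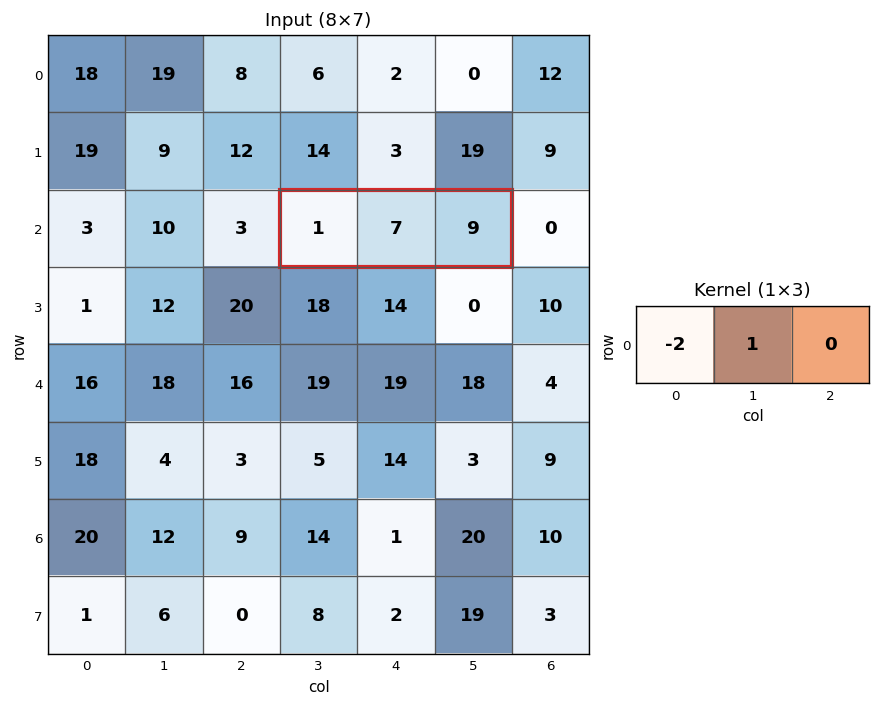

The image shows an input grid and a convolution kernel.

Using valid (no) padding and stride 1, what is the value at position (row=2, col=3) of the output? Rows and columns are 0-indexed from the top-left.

The receptive field on the input at this output position is [1 7 9]. Elementwise product with the kernel and sum: 1·-2 + 7·1.

5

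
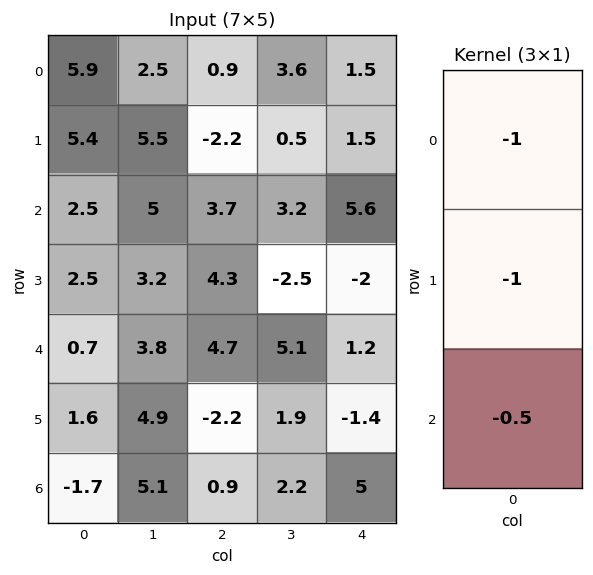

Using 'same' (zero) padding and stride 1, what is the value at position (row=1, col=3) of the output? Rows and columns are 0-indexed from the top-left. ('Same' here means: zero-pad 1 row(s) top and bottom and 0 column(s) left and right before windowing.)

-5.7

The receptive field on the zero-padded input at this output position is [3.6 / 0.5 / 3.2]. Elementwise product with the kernel and sum: 3.6·-1 + 0.5·-1 + 3.2·-0.5.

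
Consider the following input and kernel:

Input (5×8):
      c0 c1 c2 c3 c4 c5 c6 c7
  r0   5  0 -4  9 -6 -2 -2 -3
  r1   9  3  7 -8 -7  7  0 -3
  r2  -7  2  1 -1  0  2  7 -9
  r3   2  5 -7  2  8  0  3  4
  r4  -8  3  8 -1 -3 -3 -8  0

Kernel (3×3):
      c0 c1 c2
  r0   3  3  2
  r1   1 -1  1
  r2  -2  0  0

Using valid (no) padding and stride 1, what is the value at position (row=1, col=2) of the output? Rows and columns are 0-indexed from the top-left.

The receptive field on the input at this output position is [7 -8 -7 / 1 -1 0 / -7 2 8]. Elementwise product with the kernel and sum: 7·3 + -8·3 + -7·2 + 1·1 + -1·-1 + 0·1 + -7·-2.

-1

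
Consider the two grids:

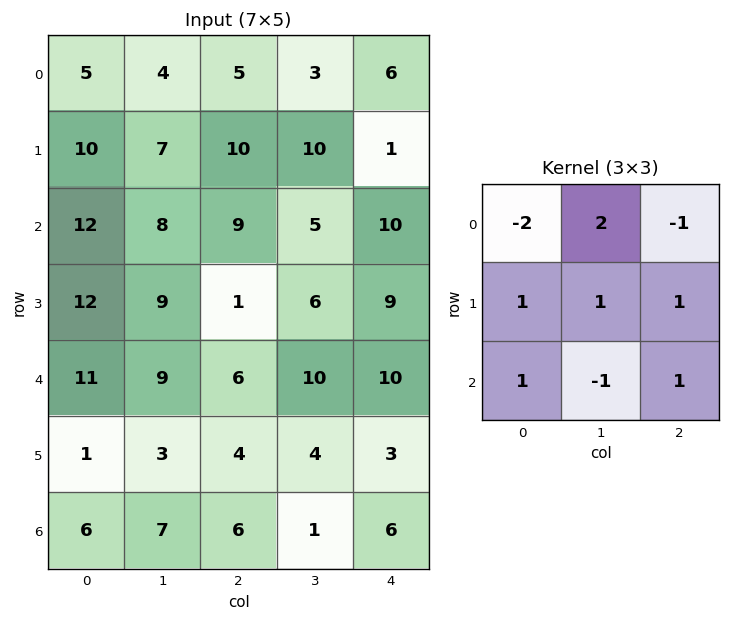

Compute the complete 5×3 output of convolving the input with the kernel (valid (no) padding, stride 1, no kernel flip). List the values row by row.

Output[0,0]: The receptive field on the input at this output position is [5 4 5 / 10 7 10 / 12 8 9]. Elementwise product with the kernel and sum: 5·-2 + 4·2 + 5·-1 + 10·1 + 7·1 + 10·1 + 12·1 + 8·-1 + 9·1.

33 30 25
17 32 27
13 26 4
21 6 30
3 -3 20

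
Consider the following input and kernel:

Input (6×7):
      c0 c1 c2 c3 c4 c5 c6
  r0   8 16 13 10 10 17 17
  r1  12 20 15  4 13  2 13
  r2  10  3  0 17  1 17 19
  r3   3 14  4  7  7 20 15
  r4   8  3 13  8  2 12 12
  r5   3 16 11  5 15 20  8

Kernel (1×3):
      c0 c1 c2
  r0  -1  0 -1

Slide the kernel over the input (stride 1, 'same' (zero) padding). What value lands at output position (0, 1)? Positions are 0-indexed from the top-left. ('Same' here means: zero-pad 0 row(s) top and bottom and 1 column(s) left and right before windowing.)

The receptive field on the zero-padded input at this output position is [8 16 13]. Elementwise product with the kernel and sum: 8·-1 + 13·-1.

-21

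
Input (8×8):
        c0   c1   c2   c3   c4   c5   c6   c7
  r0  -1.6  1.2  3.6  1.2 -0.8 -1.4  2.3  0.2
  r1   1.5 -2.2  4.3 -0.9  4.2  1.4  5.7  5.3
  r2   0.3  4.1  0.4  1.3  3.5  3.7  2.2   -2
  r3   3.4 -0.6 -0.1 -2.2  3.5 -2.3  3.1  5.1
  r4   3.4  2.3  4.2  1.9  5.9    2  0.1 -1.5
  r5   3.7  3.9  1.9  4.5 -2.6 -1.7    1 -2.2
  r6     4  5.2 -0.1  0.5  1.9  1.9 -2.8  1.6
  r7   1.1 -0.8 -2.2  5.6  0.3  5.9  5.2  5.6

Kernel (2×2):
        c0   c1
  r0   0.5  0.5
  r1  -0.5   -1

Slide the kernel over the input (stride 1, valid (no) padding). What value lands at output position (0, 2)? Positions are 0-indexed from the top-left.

The receptive field on the input at this output position is [3.6 1.2 / 4.3 -0.9]. Elementwise product with the kernel and sum: 3.6·0.5 + 1.2·0.5 + 4.3·-0.5 + -0.9·-1.

1.15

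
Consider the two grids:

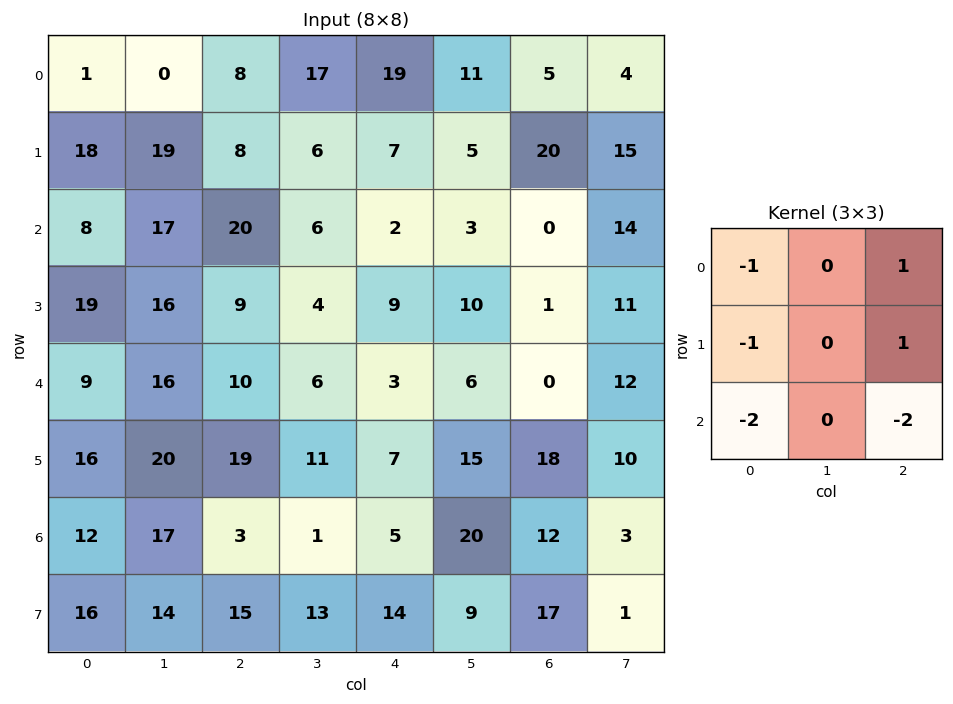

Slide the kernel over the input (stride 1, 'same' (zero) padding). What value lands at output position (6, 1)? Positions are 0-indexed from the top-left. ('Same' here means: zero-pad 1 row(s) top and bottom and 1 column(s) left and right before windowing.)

-68

The receptive field on the zero-padded input at this output position is [16 20 19 / 12 17 3 / 16 14 15]. Elementwise product with the kernel and sum: 16·-1 + 19·1 + 12·-1 + 3·1 + 16·-2 + 15·-2.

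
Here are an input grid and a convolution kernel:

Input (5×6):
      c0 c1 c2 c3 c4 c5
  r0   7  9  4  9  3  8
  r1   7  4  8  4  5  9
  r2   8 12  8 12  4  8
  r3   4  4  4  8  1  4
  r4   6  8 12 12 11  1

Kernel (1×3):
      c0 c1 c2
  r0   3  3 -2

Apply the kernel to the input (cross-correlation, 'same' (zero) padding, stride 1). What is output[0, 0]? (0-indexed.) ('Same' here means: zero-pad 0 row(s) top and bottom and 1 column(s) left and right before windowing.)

The receptive field on the zero-padded input at this output position is [0 7 9]. Elementwise product with the kernel and sum: 0·3 + 7·3 + 9·-2.

3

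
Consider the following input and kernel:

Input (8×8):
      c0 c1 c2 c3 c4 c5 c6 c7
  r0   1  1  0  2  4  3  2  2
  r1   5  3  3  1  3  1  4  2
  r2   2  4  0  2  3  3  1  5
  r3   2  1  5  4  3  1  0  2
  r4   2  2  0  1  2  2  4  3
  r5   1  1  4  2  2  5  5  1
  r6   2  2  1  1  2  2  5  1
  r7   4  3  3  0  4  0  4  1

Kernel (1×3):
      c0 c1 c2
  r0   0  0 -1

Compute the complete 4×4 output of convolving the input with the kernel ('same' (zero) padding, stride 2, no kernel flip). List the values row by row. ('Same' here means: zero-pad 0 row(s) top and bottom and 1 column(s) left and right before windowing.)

-1 -2 -3 -2
-4 -2 -3 -5
-2 -1 -2 -3
-2 -1 -2 -1

Output[0,0]: The receptive field on the zero-padded input at this output position is [0 1 1]. Elementwise product with the kernel and sum: 1·-1.
Output[0,1]: The receptive field on the zero-padded input at this output position is [1 0 2]. Elementwise product with the kernel and sum: 2·-1.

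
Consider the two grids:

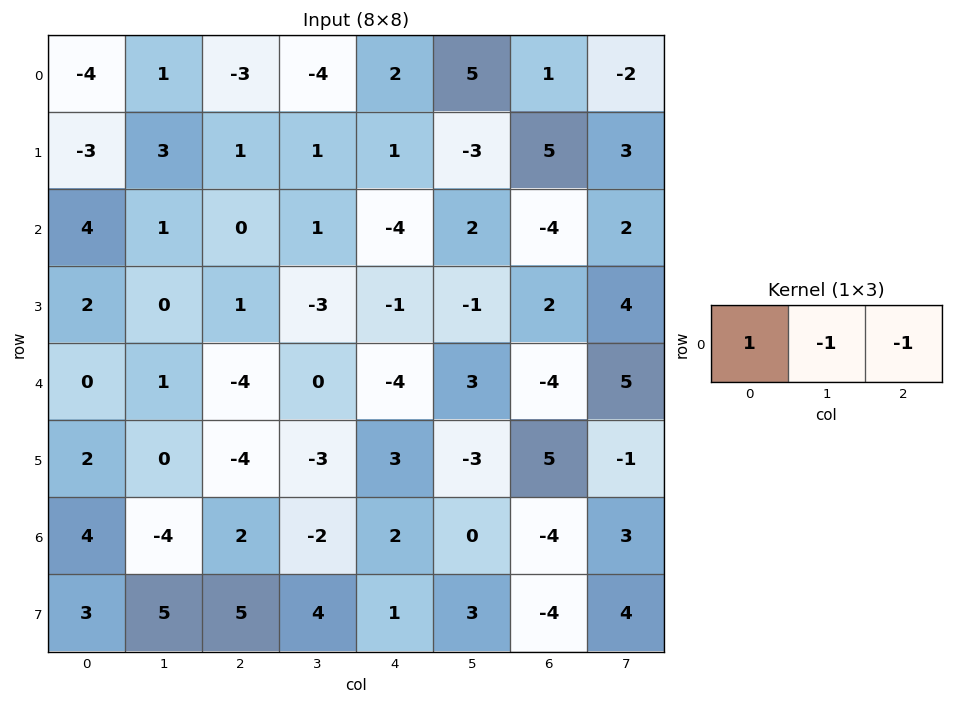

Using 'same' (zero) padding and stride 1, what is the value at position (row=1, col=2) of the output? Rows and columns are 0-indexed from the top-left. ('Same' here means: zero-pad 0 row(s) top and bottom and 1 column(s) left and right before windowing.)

The receptive field on the zero-padded input at this output position is [3 1 1]. Elementwise product with the kernel and sum: 3·1 + 1·-1 + 1·-1.

1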